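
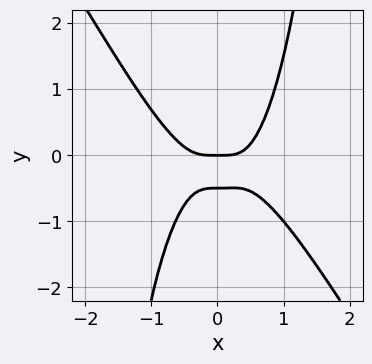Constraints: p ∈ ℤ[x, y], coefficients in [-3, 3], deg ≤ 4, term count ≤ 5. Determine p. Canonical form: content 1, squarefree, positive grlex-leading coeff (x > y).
3*x^4 + 2*x^3*y - 2*y^2 - y

deg p = 4.
Checking where it meets the axes: one y-axis crossing is at y = 0; it meets the x-axis at x = 0 (among the integer gridlines).
Putting this together gives p.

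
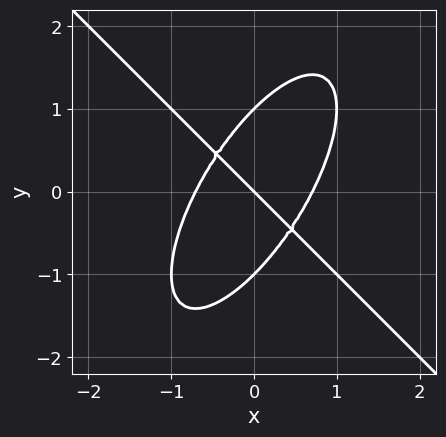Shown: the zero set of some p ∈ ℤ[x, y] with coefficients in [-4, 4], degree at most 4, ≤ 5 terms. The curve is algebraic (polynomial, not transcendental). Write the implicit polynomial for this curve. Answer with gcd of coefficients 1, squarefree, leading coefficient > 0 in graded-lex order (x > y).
1. Degree: a generic line meets the curve in up to 3 points, so deg p = 3.
2. Against the integer gridlines: the y-axis gridline crossings are at y ∈ {-1, 0, 1}; one x-axis crossing is at x = 0.
3. These observations pin down the coefficients.

2*x^3 - x*y^2 + y^3 - x - y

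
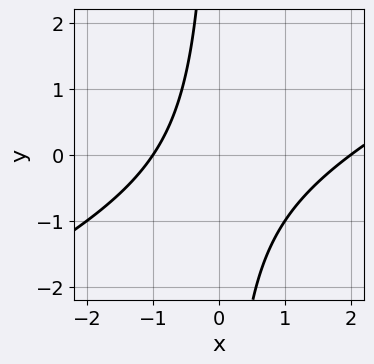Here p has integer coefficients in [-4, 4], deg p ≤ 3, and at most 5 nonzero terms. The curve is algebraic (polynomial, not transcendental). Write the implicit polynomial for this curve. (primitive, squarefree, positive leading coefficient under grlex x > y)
x^2 - 2*x*y - x - 2

(a) Degree: a generic line meets the curve in up to 2 points, so deg p = 2.
(b) Checking where it meets the axes: no y-intercept at any integer in the box; the x-axis gridline crossings are at x ∈ {-1, 2}.
(c) Solving for integer coefficients yields p as stated.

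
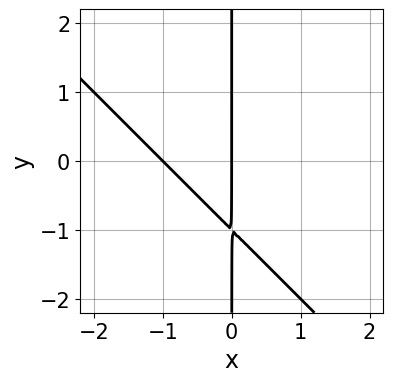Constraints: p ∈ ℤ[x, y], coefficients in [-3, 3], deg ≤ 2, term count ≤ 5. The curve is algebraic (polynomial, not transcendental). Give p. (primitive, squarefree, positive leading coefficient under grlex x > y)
x^2 + x*y + x

1. Degree: a generic line meets the curve in up to 2 points, so deg p = 2.
2. Against the integer gridlines: the visible y-axis segment lies entirely on the curve; the x-axis gridline crossings are at x ∈ {-1, 0}.
3. These observations pin down the coefficients.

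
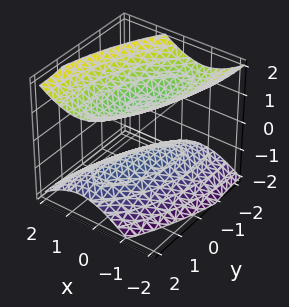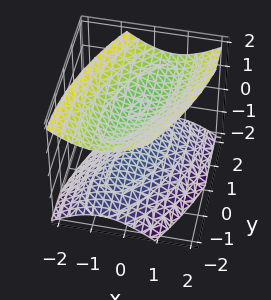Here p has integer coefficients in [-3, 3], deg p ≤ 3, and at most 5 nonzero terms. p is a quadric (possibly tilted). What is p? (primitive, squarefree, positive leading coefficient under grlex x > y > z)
3*x^2 - 2*x*y + y^2 - 3*z^2 + 3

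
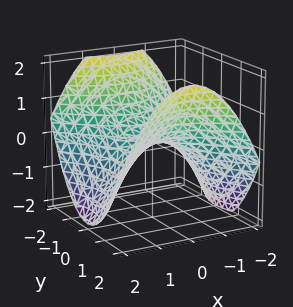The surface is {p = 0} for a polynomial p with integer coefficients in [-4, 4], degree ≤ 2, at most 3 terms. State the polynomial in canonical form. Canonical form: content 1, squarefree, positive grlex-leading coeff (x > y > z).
1. deg p = 2.
2. Symmetries: it's symmetric under x → −x, forcing even powers of x; it's symmetric under y → −y, forcing even powers of y.
3. Observable constraints: it meets the z-axis at z = 0 (among the integer gridlines); it meets the x-axis at x = 0 (among the integer gridlines); one y-axis crossing is at y = 0.
4. Solving for integer coefficients yields p as stated.

x^2 - y^2 + 2*z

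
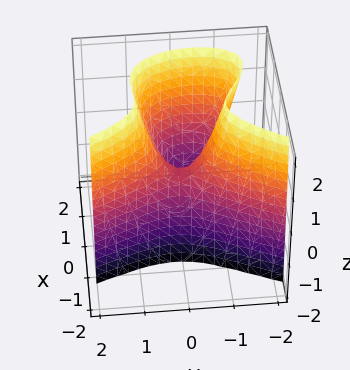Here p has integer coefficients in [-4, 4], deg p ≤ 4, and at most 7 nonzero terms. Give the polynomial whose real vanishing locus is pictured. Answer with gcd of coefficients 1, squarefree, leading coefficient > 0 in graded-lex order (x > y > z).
2*x^3 - 3*x^2 + x*y + 2*y^2 - z

Degree: no degree-2 surface has this shape, so deg p = 3.
Against the integer gridlines: one x-axis crossing is at x = 0; it crosses the z-axis at the gridline z = 0; it meets the y-axis at y = 0 (among the integer gridlines).
The integer polynomial consistent with all of this is the stated p.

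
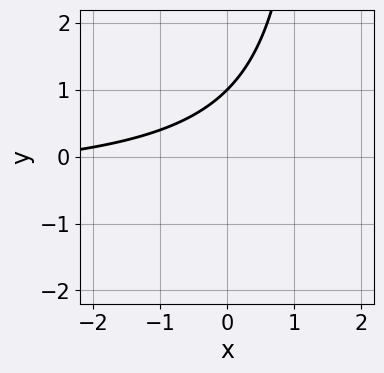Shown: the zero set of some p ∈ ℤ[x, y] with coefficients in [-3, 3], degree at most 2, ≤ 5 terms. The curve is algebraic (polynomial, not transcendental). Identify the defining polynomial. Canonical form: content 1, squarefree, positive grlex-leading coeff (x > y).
2*x*y + x - 3*y + 3

1. The degree is 2 — a generic line meets the curve in up to 2 points.
2. From the axis intercepts and sections: the curve avoids every integer x-axis point in the box; one y-axis crossing is at y = 1.
3. Assembling these constraints gives the stated polynomial.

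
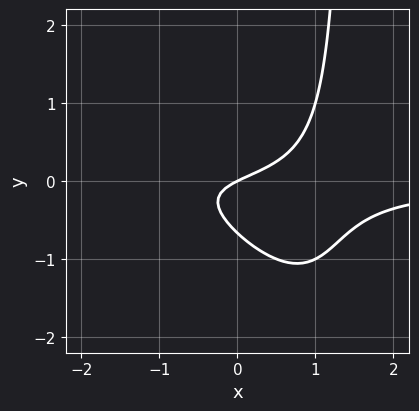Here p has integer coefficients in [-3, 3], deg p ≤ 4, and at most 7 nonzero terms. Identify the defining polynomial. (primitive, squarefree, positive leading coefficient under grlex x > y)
2*x^2*y + 2*x*y^2 - 3*y^2 + x - 2*y

Degree: a generic line meets the curve in up to 3 points, so deg p = 3.
Against the integer gridlines: it meets the y-axis at y = 0 (among the integer gridlines); it meets the x-axis at x = 0 (among the integer gridlines).
The integer polynomial consistent with all of this is the stated p.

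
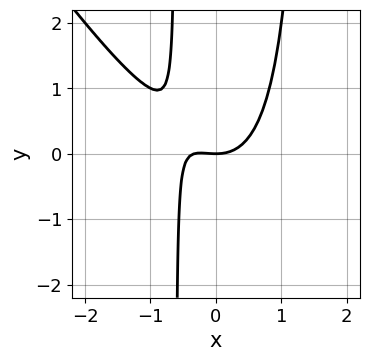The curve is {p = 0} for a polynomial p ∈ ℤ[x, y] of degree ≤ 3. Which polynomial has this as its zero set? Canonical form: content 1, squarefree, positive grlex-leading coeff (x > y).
First, deg p = 3.
Next, from the visible intercepts: it meets the x-axis at x = 0 (among the integer gridlines); one y-axis crossing is at y = 0.
Finally, matching integer coefficients to the picture gives p.

3*x^3 + 2*x^2*y + x^2 - 2*x*y - 2*y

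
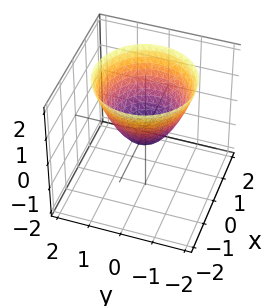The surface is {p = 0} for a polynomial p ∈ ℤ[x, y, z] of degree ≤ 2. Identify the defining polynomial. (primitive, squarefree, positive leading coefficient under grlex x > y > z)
3*x^2 + 3*y^2 - 3*z - 1

1. Degree: no degree-1 surface has this shape, so deg p = 2.
2. Symmetry: the surface is invariant under rotation about z: p = q(x² + y², z).
3. From the axis intercepts and sections: a circular section at z = 0 has radius between 0 and 1.
4. Fitting integer coefficients to these (and the overall shape) gives p.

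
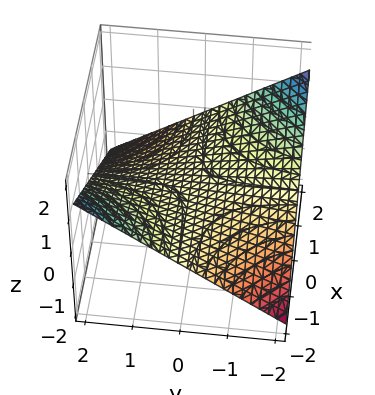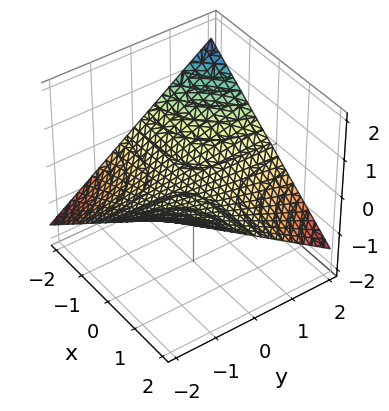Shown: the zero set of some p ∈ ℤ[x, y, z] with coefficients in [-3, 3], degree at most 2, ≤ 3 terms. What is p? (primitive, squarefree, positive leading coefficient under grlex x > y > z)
x*y + 3*z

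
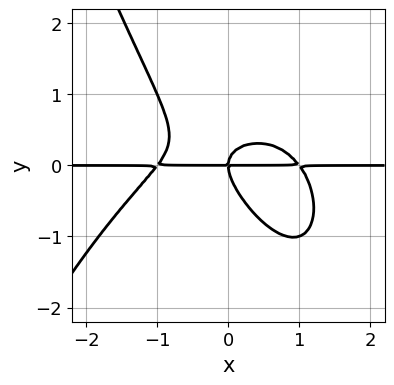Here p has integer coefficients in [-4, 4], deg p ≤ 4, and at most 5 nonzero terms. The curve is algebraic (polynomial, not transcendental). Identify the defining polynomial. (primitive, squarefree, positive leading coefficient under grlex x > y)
First, degree: a generic line meets the curve in up to 4 points, so deg p = 4.
Then, from the visible intercepts: the visible x-axis segment lies entirely on the curve; it crosses the y-axis at the gridline y = 0.
Finally, together with the visible shape, these determine p as stated.

2*x^3*y + 3*x*y^2 + 3*y^3 - 2*x*y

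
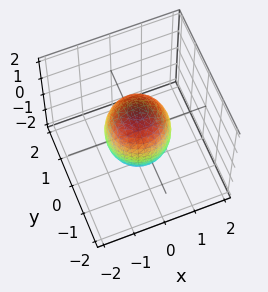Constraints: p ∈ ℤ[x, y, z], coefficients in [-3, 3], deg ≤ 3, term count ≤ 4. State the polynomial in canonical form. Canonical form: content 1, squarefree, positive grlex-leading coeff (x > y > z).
2*x^2 + 2*y^2 + z^2 - 2

Degree: bounded and convex; a quadric, so deg p = 2.
Symmetries: it's symmetric under z → −z, forcing even powers of z; every cross-section ⟂ z is a circle, so x, y appear only via x² + y².
Checking where it meets the axes: a circular section at z = 0 has radius exactly 1; among the integer gridlines, it crosses the y-axis at y ∈ {-1, 1}; among the integer gridlines, it crosses the x-axis at x ∈ {-1, 1}.
These observations pin down the coefficients.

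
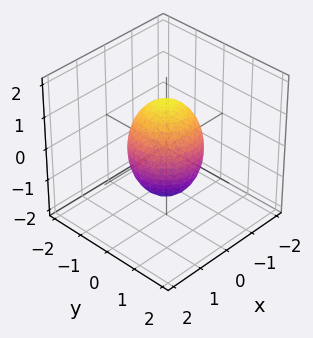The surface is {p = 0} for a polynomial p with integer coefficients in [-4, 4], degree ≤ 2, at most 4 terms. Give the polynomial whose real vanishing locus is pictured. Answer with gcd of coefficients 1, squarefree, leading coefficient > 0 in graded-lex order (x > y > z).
2*x^2 + 2*y^2 + z^2 - 2

The degree is 2 — a generic line meets the surface in up to 2 points.
By symmetry, the surface is invariant under rotation about z: p = q(x² + y², z).
Against the integer gridlines: the y-axis gridline crossings are at y ∈ {-1, 1}; a circular section at z = 1 has radius between 0 and 1.
Assembling these constraints gives the stated polynomial.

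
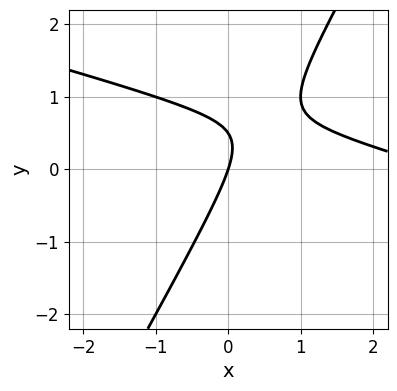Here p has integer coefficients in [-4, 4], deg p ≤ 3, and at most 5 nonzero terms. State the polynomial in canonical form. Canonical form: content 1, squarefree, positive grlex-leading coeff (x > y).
x^2 + 3*x*y - 2*y^2 - 3*x + y

1. deg p = 2.
2. From the axis intercepts and sections: it meets the y-axis at y = 0 (among the integer gridlines); one x-axis crossing is at x = 0.
3. Assembling these constraints gives the stated polynomial.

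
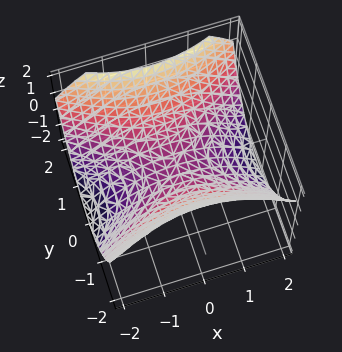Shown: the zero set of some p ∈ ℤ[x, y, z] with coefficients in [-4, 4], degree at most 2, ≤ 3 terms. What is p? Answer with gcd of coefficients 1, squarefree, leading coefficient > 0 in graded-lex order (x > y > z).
(a) deg p = 2. A hyperbolic paraboloid; a quadric.
(b) Symmetries: the x ↦ −x reflection is a symmetry, so x appears only in even powers; the y ↦ −y reflection is a symmetry, so y appears only in even powers.
(c) From the axis intercepts and sections: one x-axis crossing is at x = 0; it crosses the z-axis at the gridline z = 0; one y-axis crossing is at y = 0.
(d) These observations pin down the coefficients.

x^2 - 2*y^2 + 3*z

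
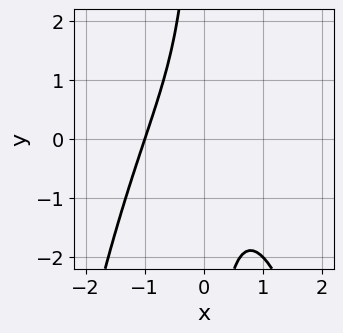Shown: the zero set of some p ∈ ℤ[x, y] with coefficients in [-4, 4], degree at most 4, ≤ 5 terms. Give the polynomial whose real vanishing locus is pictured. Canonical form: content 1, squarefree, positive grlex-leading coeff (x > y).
Degree: the shape is more complex than any degree-2 curve, so deg p = 3.
Checking where it meets the axes: no y-intercept at any integer in the box; one x-axis crossing is at x = -1.
Together with the visible shape, these determine p as stated.

x^3 + x*y + 1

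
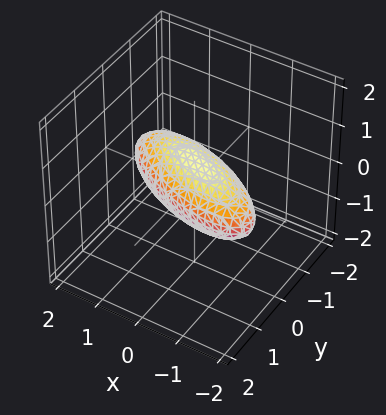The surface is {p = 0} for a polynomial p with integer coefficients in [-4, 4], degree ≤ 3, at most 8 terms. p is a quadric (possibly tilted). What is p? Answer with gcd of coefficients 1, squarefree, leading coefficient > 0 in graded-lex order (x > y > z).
(a) Degree: no degree-1 surface has this shape, so deg p = 2.
(b) The integer polynomial consistent with all of this is the stated p.

x^2 + 2*x*y + 3*y^2 - y*z + 3*z^2 - 2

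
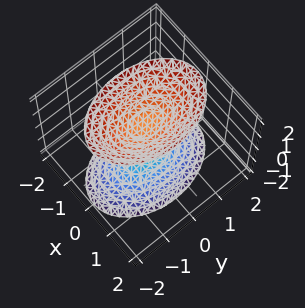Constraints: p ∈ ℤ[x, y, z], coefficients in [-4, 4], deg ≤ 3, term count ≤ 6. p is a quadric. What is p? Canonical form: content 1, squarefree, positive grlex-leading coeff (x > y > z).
2*x^2 + y^2 - z^2 + 1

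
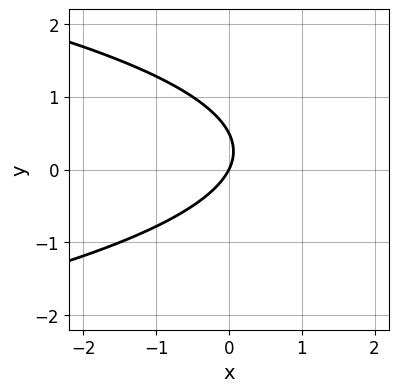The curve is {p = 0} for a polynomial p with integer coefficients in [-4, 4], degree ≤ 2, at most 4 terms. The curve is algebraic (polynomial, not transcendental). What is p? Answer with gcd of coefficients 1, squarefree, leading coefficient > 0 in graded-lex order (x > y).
The degree is 2 — a generic line meets the curve in up to 2 points.
From the axis intercepts and sections: it crosses the x-axis at the gridline x = 0; it meets the y-axis at y = 0 (among the integer gridlines).
Assembling these constraints gives the stated polynomial.

2*y^2 + 2*x - y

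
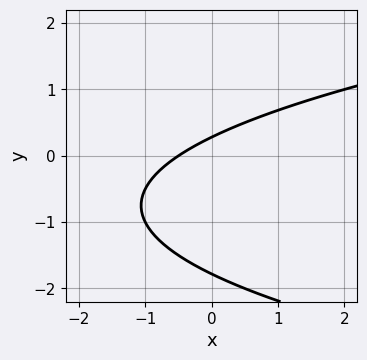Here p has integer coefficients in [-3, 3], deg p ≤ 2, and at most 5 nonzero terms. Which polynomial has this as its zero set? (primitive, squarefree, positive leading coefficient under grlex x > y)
1. deg p = 2. The shape is more complex than any degree-1 curve.
2. The integer polynomial consistent with all of this is the stated p.

2*y^2 - 2*x + 3*y - 1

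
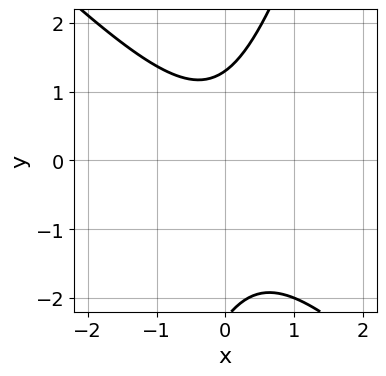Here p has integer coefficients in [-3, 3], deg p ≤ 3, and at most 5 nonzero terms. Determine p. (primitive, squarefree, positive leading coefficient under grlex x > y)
(a) The degree is 2 — no degree-1 curve has this shape.
(b) Checking where it meets the axes: the curve avoids every integer x-axis point in the box.
(c) These observations pin down the coefficients.

3*x^2 + 2*x*y - y^2 - y + 3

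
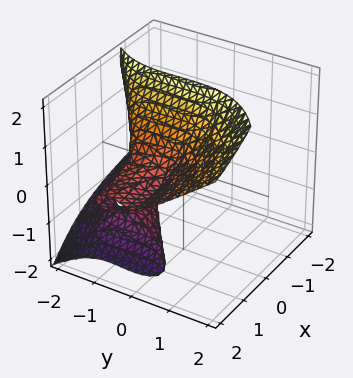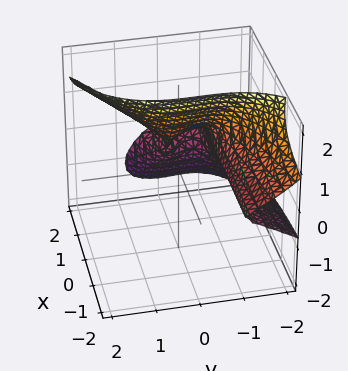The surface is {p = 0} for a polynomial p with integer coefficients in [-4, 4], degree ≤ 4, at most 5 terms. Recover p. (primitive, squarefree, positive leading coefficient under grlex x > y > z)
3*x*z^2 - y^3 + 2*z^3 - y^2 - 3*z^2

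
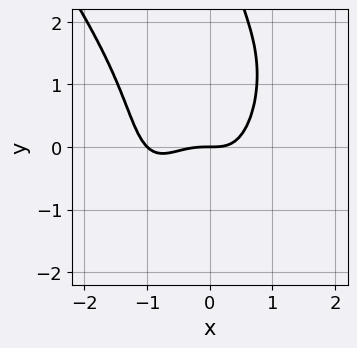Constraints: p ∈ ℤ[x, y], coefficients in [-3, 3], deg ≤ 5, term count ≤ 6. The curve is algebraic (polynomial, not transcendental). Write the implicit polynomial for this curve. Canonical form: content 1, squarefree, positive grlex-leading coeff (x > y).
First, deg p = 4.
Next, observable constraints: among the integer gridlines, it crosses the x-axis at x ∈ {-1, 0}; it crosses the y-axis at the gridline y = 0.
Finally, fitting integer coefficients to these (and the overall shape) gives p.

3*x^4 + x*y^3 + 3*x^3 - 3*y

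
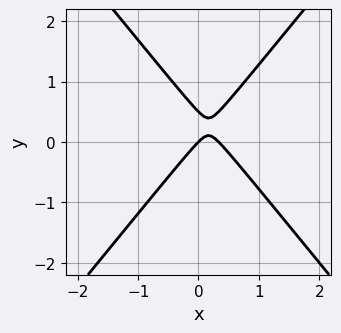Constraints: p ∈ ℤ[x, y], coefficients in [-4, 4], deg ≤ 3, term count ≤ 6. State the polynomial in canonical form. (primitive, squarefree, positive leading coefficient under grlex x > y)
3*x^2 - 2*y^2 - x + y

Degree: a generic line meets the curve in up to 2 points, so deg p = 2.
Against the integer gridlines: it meets the y-axis at y = 0 (among the integer gridlines); it crosses the x-axis at the gridline x = 0.
Solving for integer coefficients yields p as stated.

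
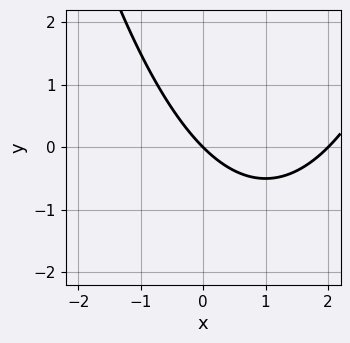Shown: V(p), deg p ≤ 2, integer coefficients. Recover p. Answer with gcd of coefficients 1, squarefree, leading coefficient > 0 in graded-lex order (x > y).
(a) deg p = 2. No degree-1 curve has this shape.
(b) Reading off the gridlines: among the integer gridlines, it crosses the x-axis at x ∈ {0, 2}; it meets the y-axis at y = 0 (among the integer gridlines).
(c) Matching integer coefficients to the picture gives p.

x^2 - 2*x - 2*y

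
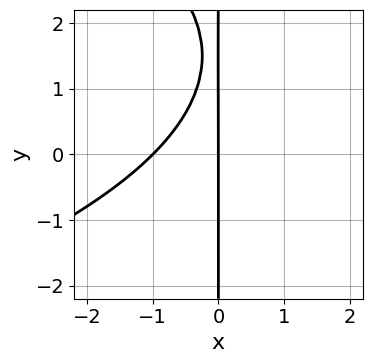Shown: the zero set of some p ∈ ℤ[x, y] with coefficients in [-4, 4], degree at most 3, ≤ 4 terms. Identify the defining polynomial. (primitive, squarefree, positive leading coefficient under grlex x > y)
(a) The degree is 3 — a generic line meets the curve in up to 3 points.
(b) From the visible intercepts: among the integer gridlines, it crosses the x-axis at x ∈ {-1, 0}; the visible y-axis segment lies entirely on the curve.
(c) Together with the visible shape, these determine p as stated.

x*y^2 + 3*x^2 - 3*x*y + 3*x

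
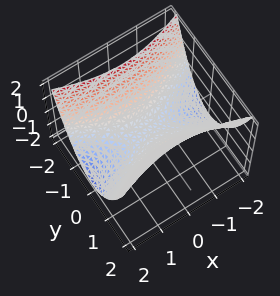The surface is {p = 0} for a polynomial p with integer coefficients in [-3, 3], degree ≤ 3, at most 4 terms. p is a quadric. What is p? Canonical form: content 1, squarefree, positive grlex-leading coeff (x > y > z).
x^2 - 3*y^2 + 3*z

First, degree: a hyperbolic paraboloid; a quadric, so deg p = 2.
Then, symmetries: mirror symmetry x ↦ −x ⇒ only even powers of x; the y ↦ −y reflection is a symmetry, so y appears only in even powers.
Then, observable constraints: one x-axis crossing is at x = 0; it crosses the z-axis at the gridline z = 0.
Finally, solving for integer coefficients yields p as stated.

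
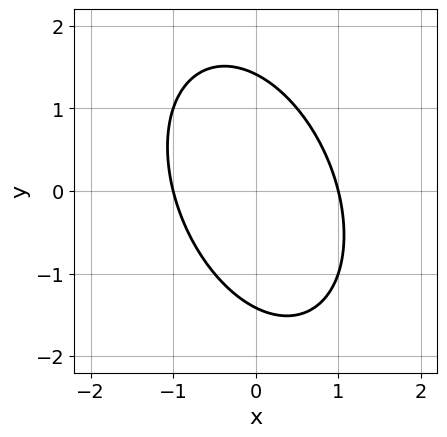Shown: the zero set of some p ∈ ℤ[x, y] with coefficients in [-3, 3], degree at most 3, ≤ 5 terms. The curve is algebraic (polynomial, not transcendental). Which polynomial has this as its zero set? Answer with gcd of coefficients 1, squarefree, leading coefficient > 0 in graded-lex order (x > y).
2*x^2 + x*y + y^2 - 2

First, the degree is 2 — a generic line meets the curve in up to 2 points.
Then, from the visible intercepts: among the integer gridlines, it crosses the x-axis at x ∈ {-1, 1}.
Finally, solving for integer coefficients yields p as stated.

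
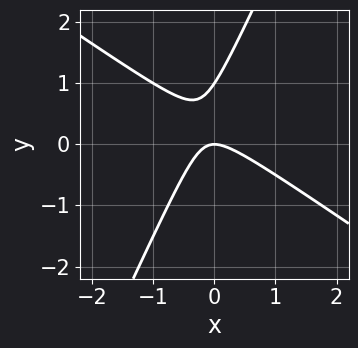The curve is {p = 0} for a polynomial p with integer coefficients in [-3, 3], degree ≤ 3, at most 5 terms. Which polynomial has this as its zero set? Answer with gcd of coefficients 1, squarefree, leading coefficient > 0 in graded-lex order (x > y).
Degree: the shape is more complex than any degree-1 curve, so deg p = 2.
Checking where it meets the axes: the y-axis gridline crossings are at y ∈ {0, 1}; one x-axis crossing is at x = 0.
Assembling these constraints gives the stated polynomial.

3*x^2 + 3*x*y - 2*y^2 + 2*y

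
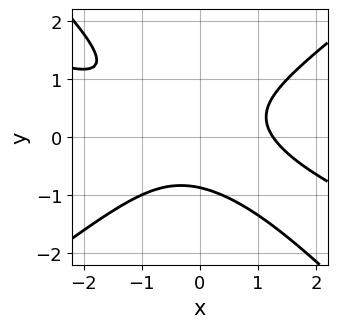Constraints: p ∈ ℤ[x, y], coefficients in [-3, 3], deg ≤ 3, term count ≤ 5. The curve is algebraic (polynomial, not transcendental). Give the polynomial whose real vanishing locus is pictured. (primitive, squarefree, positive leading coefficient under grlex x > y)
(a) deg p = 3. The shape is more complex than any degree-2 curve.
(b) Solving for integer coefficients yields p as stated.

x^3 + 2*x^2*y - 2*x*y^2 - 3*y^3 - 2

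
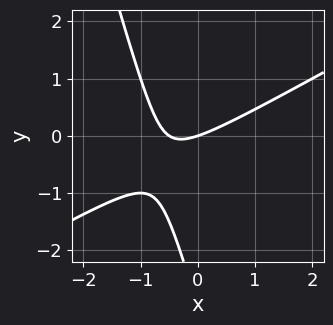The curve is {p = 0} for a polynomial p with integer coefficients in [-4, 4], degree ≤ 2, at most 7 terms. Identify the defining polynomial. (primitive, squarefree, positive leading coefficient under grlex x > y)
2*x^2 - 3*x*y - y^2 + x - 3*y

First, the degree is 2 — no degree-1 curve has this shape.
Next, from the axis intercepts and sections: it meets the x-axis at x = 0 (among the integer gridlines); it crosses the y-axis at the gridline y = 0.
Finally, together with the visible shape, these determine p as stated.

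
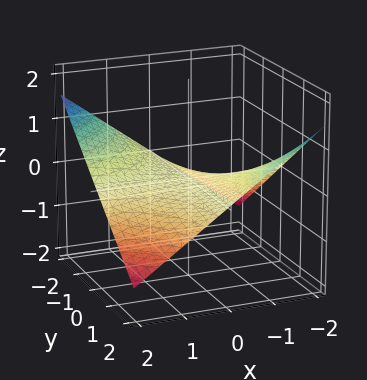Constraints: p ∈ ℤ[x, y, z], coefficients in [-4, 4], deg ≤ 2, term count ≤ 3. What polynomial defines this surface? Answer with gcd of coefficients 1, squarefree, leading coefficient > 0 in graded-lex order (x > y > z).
x*y + 3*z

Degree: a saddle surface; a quadric, so deg p = 2.
Observable constraints: every point of the y-axis in the box is on the surface; the visible x-axis segment lies entirely on the surface.
Solving for integer coefficients yields p as stated.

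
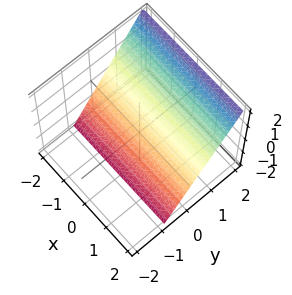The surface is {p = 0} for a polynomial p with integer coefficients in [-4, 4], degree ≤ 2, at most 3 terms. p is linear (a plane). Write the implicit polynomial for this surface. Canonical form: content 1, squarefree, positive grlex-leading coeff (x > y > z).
3*y - 2*z - 2

(a) deg p = 1. The surface is flat (a plane).
(b) Against the integer gridlines: one z-axis crossing is at z = -1; it misses every integer gridline on the x-axis.
(c) Assembling these constraints gives the stated polynomial.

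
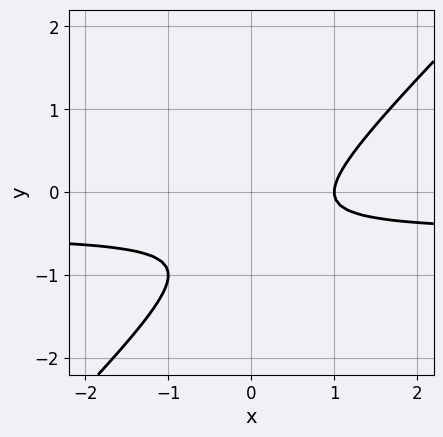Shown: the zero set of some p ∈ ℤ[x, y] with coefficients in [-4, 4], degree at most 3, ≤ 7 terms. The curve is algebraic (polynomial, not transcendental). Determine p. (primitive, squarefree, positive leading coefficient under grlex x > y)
Degree: no degree-1 curve has this shape, so deg p = 2.
Checking where it meets the axes: the curve avoids every integer y-axis point in the box; one x-axis crossing is at x = 1.
These observations pin down the coefficients.

2*x*y - 2*y^2 + x - 2*y - 1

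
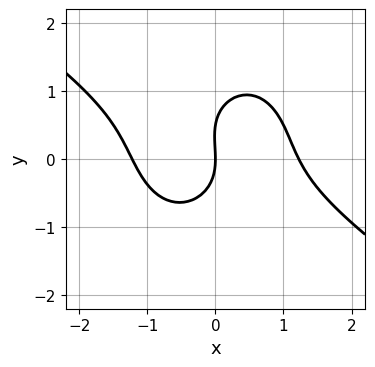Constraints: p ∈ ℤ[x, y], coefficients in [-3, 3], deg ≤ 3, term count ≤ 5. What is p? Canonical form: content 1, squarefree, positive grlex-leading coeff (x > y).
First, the degree is 3 — the shape is more complex than any degree-2 curve.
Next, from the axis intercepts and sections: it crosses the y-axis at the gridline y = 0; it crosses the x-axis at the gridline x = 0.
Finally, solving for integer coefficients yields p as stated.

2*x^3 + 2*x^2*y + 2*y^3 - y^2 - 3*x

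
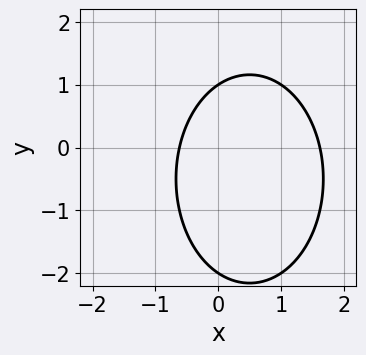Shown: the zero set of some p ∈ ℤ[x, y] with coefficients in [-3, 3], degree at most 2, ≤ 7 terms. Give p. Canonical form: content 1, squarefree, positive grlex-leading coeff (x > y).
2*x^2 + y^2 - 2*x + y - 2

First, the degree is 2 — the shape is more complex than any degree-1 curve.
Next, checking where it meets the axes: the y-axis gridline crossings are at y ∈ {-2, 1}.
Finally, solving for integer coefficients yields p as stated.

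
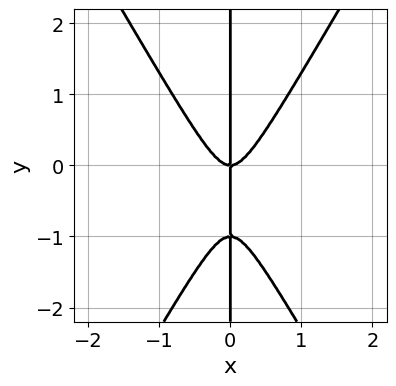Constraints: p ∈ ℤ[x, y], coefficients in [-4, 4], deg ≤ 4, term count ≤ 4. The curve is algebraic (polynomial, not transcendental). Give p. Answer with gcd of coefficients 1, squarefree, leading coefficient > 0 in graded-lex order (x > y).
3*x^3 - x*y^2 - x*y

1. The degree is 3 — the shape is more complex than any degree-2 curve.
2. From the visible intercepts: the visible y-axis segment lies entirely on the curve; it meets the x-axis at x = 0 (among the integer gridlines).
3. Putting this together gives p.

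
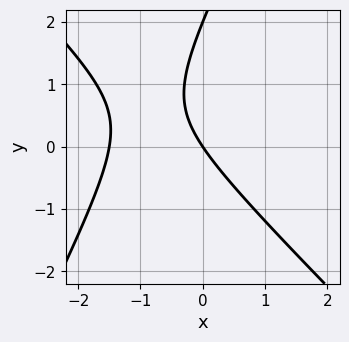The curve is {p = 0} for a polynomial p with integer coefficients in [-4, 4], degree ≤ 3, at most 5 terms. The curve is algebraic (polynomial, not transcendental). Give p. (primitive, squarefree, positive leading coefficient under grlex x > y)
2*x^2 + x*y - y^2 + 3*x + 2*y

Degree: a generic line meets the curve in up to 2 points, so deg p = 2.
Observable constraints: the y-axis gridline crossings are at y ∈ {0, 2}; one x-axis crossing is at x = 0.
The integer polynomial consistent with all of this is the stated p.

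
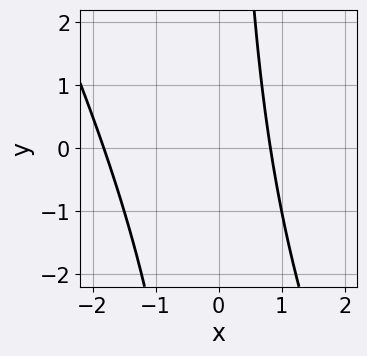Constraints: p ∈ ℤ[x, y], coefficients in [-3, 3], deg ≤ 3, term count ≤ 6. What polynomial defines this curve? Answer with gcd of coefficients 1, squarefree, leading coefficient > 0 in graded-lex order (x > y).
2*x^2 + x*y + 2*x - 3

The degree is 2 — a generic line meets the curve in up to 2 points.
From the axis intercepts and sections: it misses every integer gridline on the y-axis.
These observations pin down the coefficients.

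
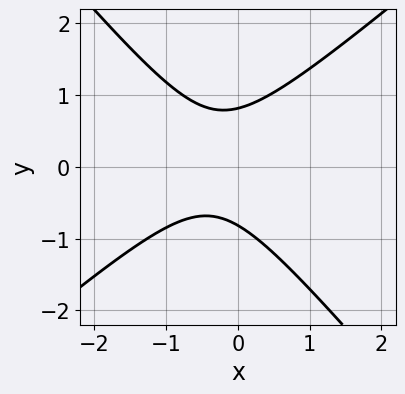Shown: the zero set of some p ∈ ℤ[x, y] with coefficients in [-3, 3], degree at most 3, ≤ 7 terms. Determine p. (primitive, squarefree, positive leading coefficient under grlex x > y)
(a) Degree: a generic line meets the curve in up to 2 points, so deg p = 2.
(b) Checking where it meets the axes: the curve avoids every integer x-axis point in the box.
(c) Solving for integer coefficients yields p as stated.

3*x^2 - x*y - 3*y^2 + 2*x + 2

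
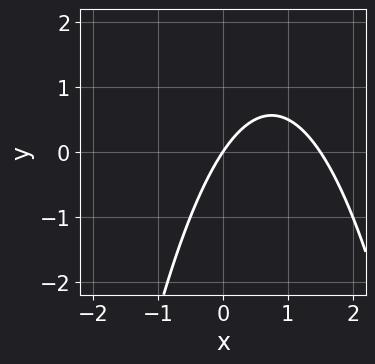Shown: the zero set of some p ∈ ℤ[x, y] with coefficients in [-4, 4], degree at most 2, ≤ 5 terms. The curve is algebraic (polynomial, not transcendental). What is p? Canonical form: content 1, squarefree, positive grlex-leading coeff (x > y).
2*x^2 - 3*x + 2*y

First, the degree is 2 — no degree-1 curve has this shape.
Next, observable constraints: one x-axis crossing is at x = 0; it crosses the y-axis at the gridline y = 0.
Finally, the integer polynomial consistent with all of this is the stated p.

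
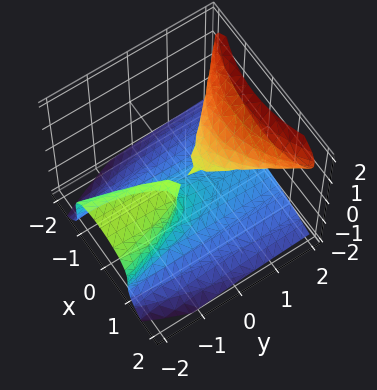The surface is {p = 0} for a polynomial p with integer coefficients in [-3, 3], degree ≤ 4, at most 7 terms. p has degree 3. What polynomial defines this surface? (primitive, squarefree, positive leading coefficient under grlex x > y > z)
2*y*z^2 - 2*z^3 - 2*x^2 + 3*y*z - 2*z^2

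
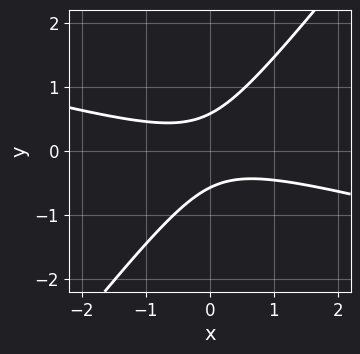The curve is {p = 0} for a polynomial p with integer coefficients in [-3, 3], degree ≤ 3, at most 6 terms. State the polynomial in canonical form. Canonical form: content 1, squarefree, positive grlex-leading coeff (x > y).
x^2 + 3*x*y - 3*y^2 + 1

(a) The degree is 2 — the shape is more complex than any degree-1 curve.
(b) Checking where it meets the axes: it misses every integer gridline on the x-axis.
(c) These observations pin down the coefficients.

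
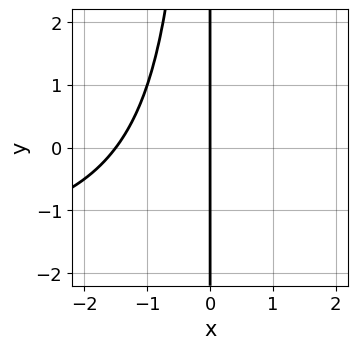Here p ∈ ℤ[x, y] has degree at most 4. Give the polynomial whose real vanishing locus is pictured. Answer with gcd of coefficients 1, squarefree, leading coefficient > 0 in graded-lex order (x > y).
x^2*y + 2*x^2 + 3*x

(a) Degree: no degree-2 curve has this shape, so deg p = 3.
(b) Observable constraints: every point of the y-axis in the box is on the curve; it crosses the x-axis at the gridline x = 0.
(c) Solving for integer coefficients yields p as stated.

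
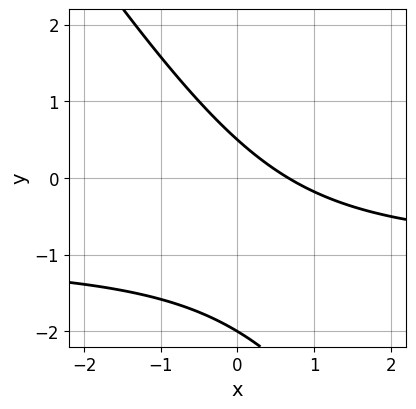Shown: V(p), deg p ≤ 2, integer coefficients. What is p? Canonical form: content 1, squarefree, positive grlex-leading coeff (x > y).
1. deg p = 2. The shape is more complex than any degree-1 curve.
2. From the axis intercepts and sections: it crosses the y-axis at the gridline y = -2.
3. The integer polynomial consistent with all of this is the stated p.

3*x*y + 2*y^2 + 3*x + 3*y - 2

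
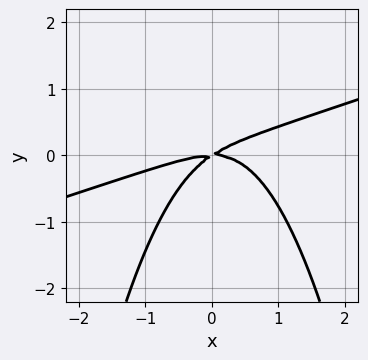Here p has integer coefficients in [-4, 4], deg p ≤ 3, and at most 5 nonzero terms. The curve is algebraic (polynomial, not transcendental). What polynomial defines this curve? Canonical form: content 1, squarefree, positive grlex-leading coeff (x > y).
First, the degree is 3 — the shape is more complex than any degree-2 curve.
Then, checking where it meets the axes: one y-axis crossing is at y = 0; it crosses the x-axis at the gridline x = 0.
Finally, fitting integer coefficients to these (and the overall shape) gives p.

x^3 - 3*x^2*y + 2*x*y - 3*y^2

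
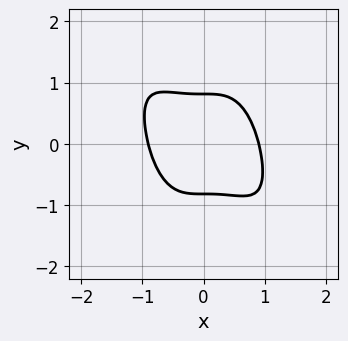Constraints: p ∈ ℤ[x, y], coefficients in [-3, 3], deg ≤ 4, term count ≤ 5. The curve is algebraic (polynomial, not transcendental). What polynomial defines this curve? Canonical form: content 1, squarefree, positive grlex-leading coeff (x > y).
deg p = 4.
Solving for integer coefficients yields p as stated.

3*x^4 + 3*x^3*y + 3*y^2 - 2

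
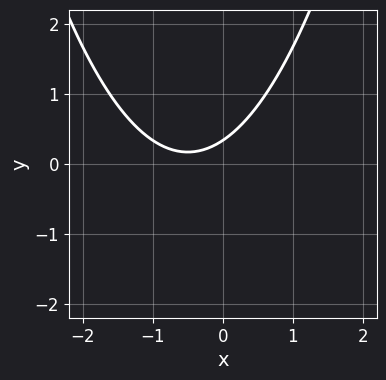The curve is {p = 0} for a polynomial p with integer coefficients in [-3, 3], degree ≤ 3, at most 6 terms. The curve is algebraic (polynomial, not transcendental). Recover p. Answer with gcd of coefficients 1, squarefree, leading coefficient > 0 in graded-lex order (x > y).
2*x^2 + 2*x - 3*y + 1

1. deg p = 2.
2. Reading off the gridlines: it misses every integer gridline on the x-axis.
3. These observations pin down the coefficients.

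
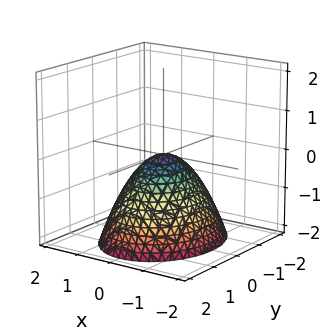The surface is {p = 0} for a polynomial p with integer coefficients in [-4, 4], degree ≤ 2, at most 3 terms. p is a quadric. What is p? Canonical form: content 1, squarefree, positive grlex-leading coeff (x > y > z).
3*x^2 + 2*y^2 + 3*z

Degree: a single bowl opening along one axis; a quadric, so deg p = 2.
Symmetries: the x ↦ −x reflection is a symmetry, so x appears only in even powers; the y ↦ −y reflection is a symmetry, so y appears only in even powers.
Observable constraints: one x-axis crossing is at x = 0; one z-axis crossing is at z = 0.
Fitting integer coefficients to these (and the overall shape) gives p.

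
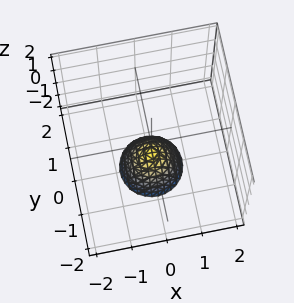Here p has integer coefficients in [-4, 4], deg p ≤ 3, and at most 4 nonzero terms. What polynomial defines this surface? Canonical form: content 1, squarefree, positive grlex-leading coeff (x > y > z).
3*x^2 + 3*y^2 + 2*z + 2

First, degree: the shape is more complex than any degree-1 surface, so deg p = 2.
Then, symmetries: the surface is invariant under rotation about z: p = q(x² + y², z).
Next, observable constraints: it meets the z-axis at z = -1 (among the integer gridlines); the surface avoids every integer y-axis point in the box; a circular section at z = -2 has radius between 0 and 1; the surface avoids every integer x-axis point in the box.
Finally, the integer polynomial consistent with all of this is the stated p.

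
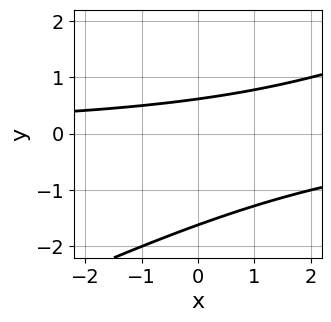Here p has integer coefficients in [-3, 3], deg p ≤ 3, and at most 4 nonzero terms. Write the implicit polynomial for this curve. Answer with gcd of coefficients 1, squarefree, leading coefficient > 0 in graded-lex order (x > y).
x*y - 2*y^2 - 2*y + 2

Degree: the shape is more complex than any degree-1 curve, so deg p = 2.
From the axis intercepts and sections: the curve avoids every integer x-axis point in the box.
Matching integer coefficients to the picture gives p.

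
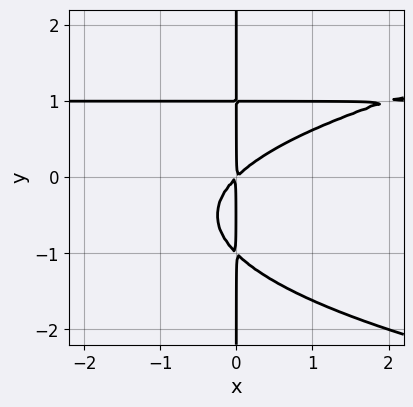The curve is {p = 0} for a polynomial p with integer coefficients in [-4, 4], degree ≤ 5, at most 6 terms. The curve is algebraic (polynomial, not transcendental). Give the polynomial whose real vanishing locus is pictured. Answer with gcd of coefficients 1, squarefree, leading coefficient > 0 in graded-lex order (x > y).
First, degree: the shape is more complex than any degree-3 curve, so deg p = 4.
Then, against the integer gridlines: the visible y-axis segment lies entirely on the curve.
Finally, these observations pin down the coefficients.

x*y^3 - x^2*y + x^2 - x*y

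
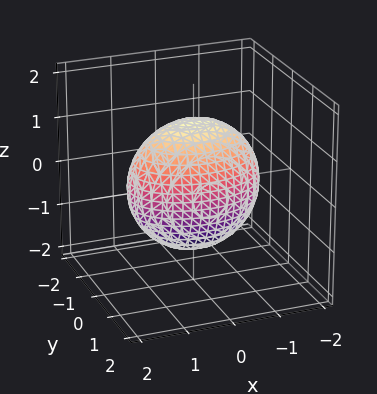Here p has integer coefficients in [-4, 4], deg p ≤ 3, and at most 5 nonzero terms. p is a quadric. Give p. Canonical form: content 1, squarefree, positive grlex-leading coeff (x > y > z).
x^2 + 2*y^2 + z^2 - 2

1. deg p = 2. Bounded and convex; a quadric.
2. Symmetries: it's symmetric under y → −y, forcing even powers of y; it's symmetric under x → −x, forcing even powers of x; the z ↦ −z reflection is a symmetry, so z appears only in even powers.
3. From the axis intercepts and sections: the y-axis gridline crossings are at y ∈ {-1, 1}.
4. Fitting integer coefficients to these (and the overall shape) gives p.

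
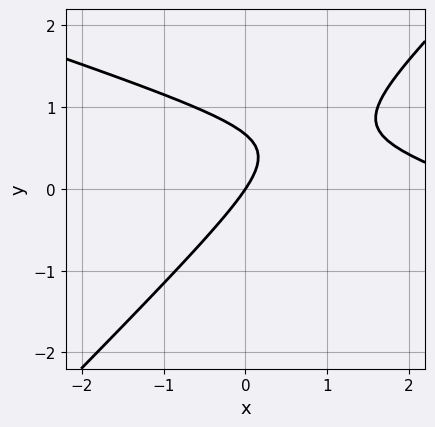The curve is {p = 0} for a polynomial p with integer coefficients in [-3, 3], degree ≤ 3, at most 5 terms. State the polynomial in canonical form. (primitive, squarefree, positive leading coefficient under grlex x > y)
x^2 + 2*x*y - 3*y^2 - 3*x + 2*y

First, the degree is 2 — the shape is more complex than any degree-1 curve.
Next, reading off the gridlines: one y-axis crossing is at y = 0; one x-axis crossing is at x = 0.
Finally, together with the visible shape, these determine p as stated.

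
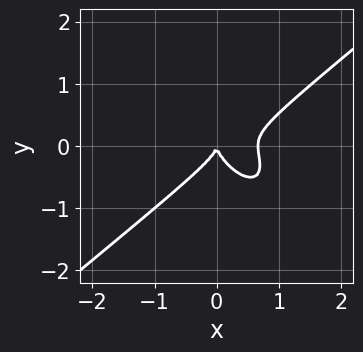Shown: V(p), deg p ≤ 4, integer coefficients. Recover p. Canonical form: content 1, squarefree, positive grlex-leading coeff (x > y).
First, the degree is 3 — no degree-2 curve has this shape.
Next, against the integer gridlines: it crosses the y-axis at the gridline y = 0; one x-axis crossing is at x = 0.
Finally, matching integer coefficients to the picture gives p.

3*x^3 - 2*x*y^2 - 3*y^3 - 2*x^2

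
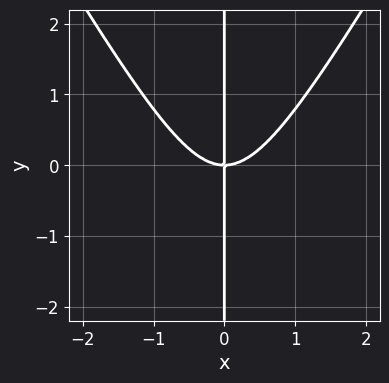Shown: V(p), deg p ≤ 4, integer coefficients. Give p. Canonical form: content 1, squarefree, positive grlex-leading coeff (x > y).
3*x^3 - x*y^2 - 3*x*y

(a) The degree is 3 — no degree-2 curve has this shape.
(b) Observable constraints: one x-axis crossing is at x = 0; the visible y-axis segment lies entirely on the curve.
(c) Fitting integer coefficients to these (and the overall shape) gives p.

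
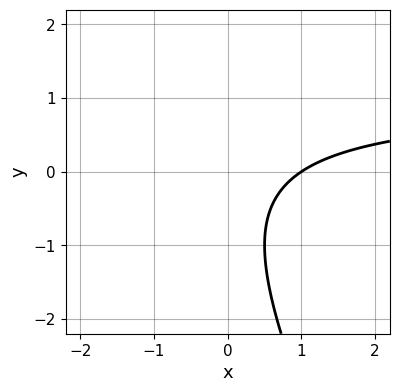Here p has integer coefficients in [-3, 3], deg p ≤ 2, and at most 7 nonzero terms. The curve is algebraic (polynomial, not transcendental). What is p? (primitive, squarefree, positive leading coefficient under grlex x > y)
2*x*y + y^2 - 2*x + y + 2

(a) deg p = 2. No degree-1 curve has this shape.
(b) Reading off the gridlines: the curve avoids every integer y-axis point in the box; it crosses the x-axis at the gridline x = 1.
(c) Together with the visible shape, these determine p as stated.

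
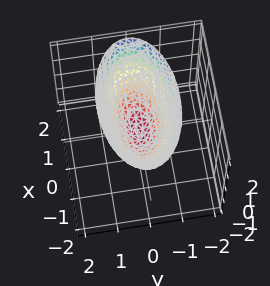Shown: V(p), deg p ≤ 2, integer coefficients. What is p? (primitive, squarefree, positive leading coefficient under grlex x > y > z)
x^2 + 3*y^2 - 2*z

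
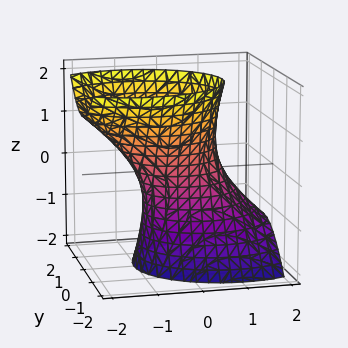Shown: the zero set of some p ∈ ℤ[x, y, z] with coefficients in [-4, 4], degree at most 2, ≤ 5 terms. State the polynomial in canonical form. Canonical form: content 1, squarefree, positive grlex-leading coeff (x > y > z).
1. Degree: no degree-1 surface has this shape, so deg p = 2.
2. From the axis intercepts and sections: among the integer gridlines, it crosses the x-axis at x ∈ {-1, 1}; the surface avoids every integer z-axis point in the box.
3. Solving for integer coefficients yields p as stated.

2*x^2 + 2*x*z + 3*y^2 - z^2 - 2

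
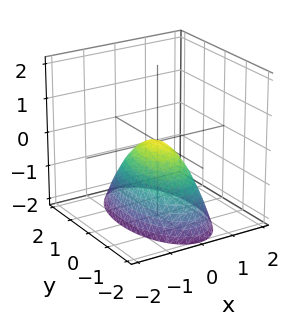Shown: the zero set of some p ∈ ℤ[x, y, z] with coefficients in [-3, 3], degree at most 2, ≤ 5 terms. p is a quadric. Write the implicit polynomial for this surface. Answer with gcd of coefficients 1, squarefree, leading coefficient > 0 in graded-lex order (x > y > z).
3*x^2 + y^2 + 2*z

1. Degree: a single bowl opening along one axis; a quadric, so deg p = 2.
2. Symmetries: it's symmetric under y → −y, forcing even powers of y; it's symmetric under x → −x, forcing even powers of x.
3. Against the integer gridlines: it meets the z-axis at z = 0 (among the integer gridlines); one y-axis crossing is at y = 0; one x-axis crossing is at x = 0.
4. The integer polynomial consistent with all of this is the stated p.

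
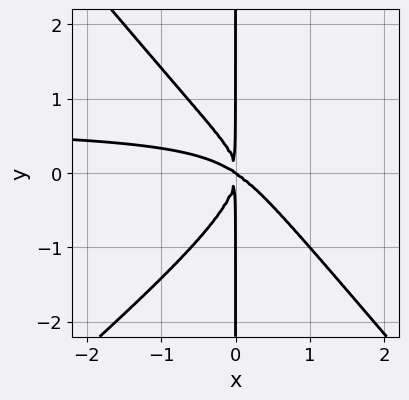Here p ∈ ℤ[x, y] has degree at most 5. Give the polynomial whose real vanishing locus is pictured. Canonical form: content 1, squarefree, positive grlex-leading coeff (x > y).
First, deg p = 4. The shape is more complex than any degree-3 curve.
Next, against the integer gridlines: it crosses the x-axis at the gridline x = 0; every point of the y-axis in the box is on the curve.
Finally, solving for integer coefficients yields p as stated.

3*x^3*y - x^2*y^2 - 3*x*y^3 - 2*x^3 - 3*x^2*y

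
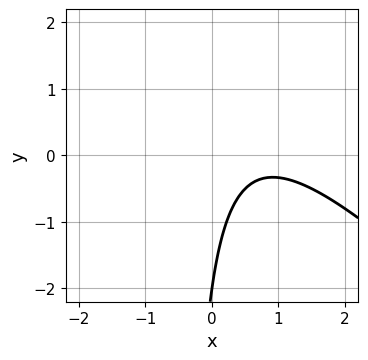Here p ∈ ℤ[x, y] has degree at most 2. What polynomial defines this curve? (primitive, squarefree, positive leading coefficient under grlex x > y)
1. deg p = 2. The shape is more complex than any degree-1 curve.
2. Checking where it meets the axes: one y-axis crossing is at y = -2; it misses every integer gridline on the x-axis.
3. Fitting integer coefficients to these (and the overall shape) gives p.

2*x^2 + 2*x*y - 3*x + y + 2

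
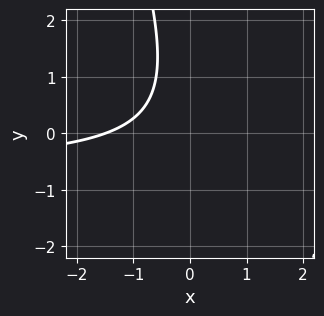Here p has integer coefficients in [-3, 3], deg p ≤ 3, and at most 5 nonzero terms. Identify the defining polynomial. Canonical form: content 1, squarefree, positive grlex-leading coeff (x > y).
3*x*y + y^2 + 2*x - y + 3

First, degree: a generic line meets the curve in up to 2 points, so deg p = 2.
Next, against the integer gridlines: the curve avoids every integer y-axis point in the box.
Finally, these observations pin down the coefficients.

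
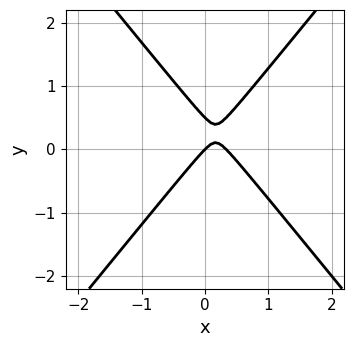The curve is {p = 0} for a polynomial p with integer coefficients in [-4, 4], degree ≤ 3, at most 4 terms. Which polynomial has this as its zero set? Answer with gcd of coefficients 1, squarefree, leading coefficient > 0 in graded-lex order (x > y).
3*x^2 - 2*y^2 - x + y

(a) deg p = 2.
(b) Reading off the gridlines: it meets the y-axis at y = 0 (among the integer gridlines); one x-axis crossing is at x = 0.
(c) These observations pin down the coefficients.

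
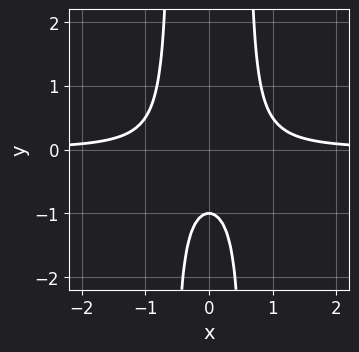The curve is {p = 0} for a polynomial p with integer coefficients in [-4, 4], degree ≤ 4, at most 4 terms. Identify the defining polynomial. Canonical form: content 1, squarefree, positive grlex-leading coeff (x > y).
deg p = 3.
Symmetries: the x ↦ −x reflection is a symmetry, so x appears only in even powers.
Reading off the gridlines: no x-intercept at any integer in the box; one y-axis crossing is at y = -1.
Solving for integer coefficients yields p as stated.

3*x^2*y - y - 1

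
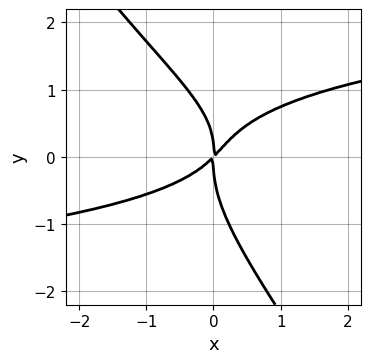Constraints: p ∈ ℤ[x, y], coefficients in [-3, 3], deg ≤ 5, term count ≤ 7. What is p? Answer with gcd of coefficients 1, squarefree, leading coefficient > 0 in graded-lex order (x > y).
3*x*y^3 + 2*y^4 - 2*x*y^2 - 3*x^2 + 3*x*y

deg p = 4. No degree-3 curve has this shape.
Checking where it meets the axes: it crosses the y-axis at the gridline y = 0; one x-axis crossing is at x = 0.
These observations pin down the coefficients.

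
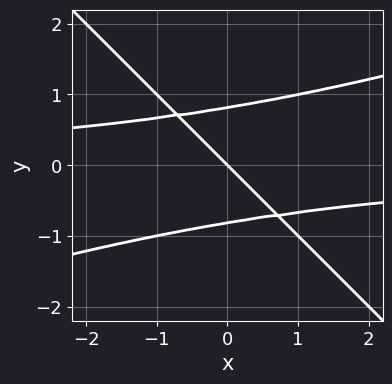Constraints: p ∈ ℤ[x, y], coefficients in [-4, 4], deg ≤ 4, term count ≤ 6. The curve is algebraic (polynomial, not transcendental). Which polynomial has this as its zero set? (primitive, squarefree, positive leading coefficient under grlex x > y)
1. Degree: no degree-2 curve has this shape, so deg p = 3.
2. Against the integer gridlines: it meets the y-axis at y = 0 (among the integer gridlines); it meets the x-axis at x = 0 (among the integer gridlines).
3. Solving for integer coefficients yields p as stated.

x^2*y - 2*x*y^2 - 3*y^3 + 2*x + 2*y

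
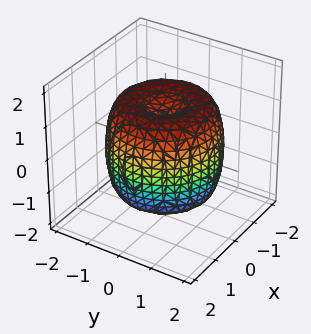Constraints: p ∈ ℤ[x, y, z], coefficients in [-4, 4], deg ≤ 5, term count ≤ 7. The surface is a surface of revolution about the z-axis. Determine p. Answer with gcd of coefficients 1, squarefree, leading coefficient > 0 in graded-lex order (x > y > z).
x^4 + 2*x^2*y^2 + y^4 - 2*x^2 - 2*y^2 + z^2 - 1

The degree is 4 — no degree-3 surface has this shape.
By symmetry, the surface is invariant under rotation about z: p = q(x² + y², z).
Reading off the gridlines: a circular section at z = 1 has radius between 1 and 2; the z-axis gridline crossings are at z ∈ {-1, 1}.
Putting this together gives p.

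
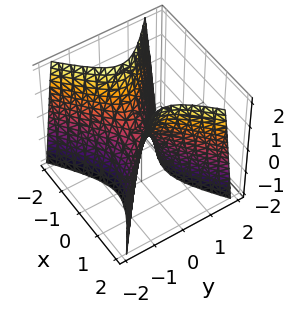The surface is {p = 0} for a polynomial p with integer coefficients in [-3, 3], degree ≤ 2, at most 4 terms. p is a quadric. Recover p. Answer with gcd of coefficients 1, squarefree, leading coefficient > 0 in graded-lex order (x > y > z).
Degree: a saddle surface; a quadric, so deg p = 2.
Symmetries: the x ↦ −x reflection is a symmetry, so x appears only in even powers; the y ↦ −y reflection is a symmetry, so y appears only in even powers.
Against the integer gridlines: it meets the z-axis at z = 0 (among the integer gridlines); it meets the y-axis at y = 0 (among the integer gridlines); one x-axis crossing is at x = 0.
Solving for integer coefficients yields p as stated.

2*x^2 - 3*y^2 - z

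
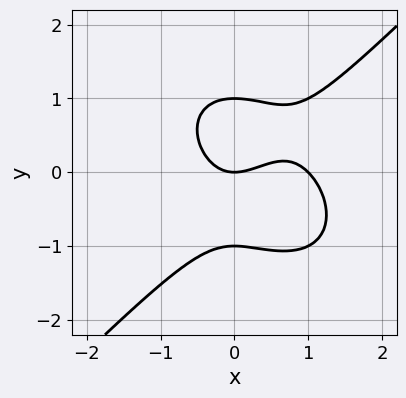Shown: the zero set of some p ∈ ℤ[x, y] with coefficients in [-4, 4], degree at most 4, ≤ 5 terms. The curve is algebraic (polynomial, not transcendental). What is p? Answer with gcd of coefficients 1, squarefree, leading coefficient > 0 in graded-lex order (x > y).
x^3 - y^3 - x^2 + y

1. The degree is 3 — no degree-2 curve has this shape.
2. From the visible intercepts: among the integer gridlines, it crosses the y-axis at y ∈ {-1, 0, 1}; the x-axis gridline crossings are at x ∈ {0, 1}.
3. The integer polynomial consistent with all of this is the stated p.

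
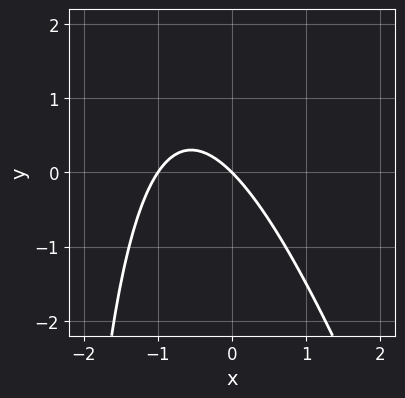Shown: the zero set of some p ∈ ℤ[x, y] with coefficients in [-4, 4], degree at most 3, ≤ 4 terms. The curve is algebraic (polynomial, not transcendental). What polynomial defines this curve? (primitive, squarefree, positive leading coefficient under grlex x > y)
Degree: the shape is more complex than any degree-1 curve, so deg p = 2.
Observable constraints: the x-axis gridline crossings are at x ∈ {-1, 0}; it meets the y-axis at y = 0 (among the integer gridlines).
Fitting integer coefficients to these (and the overall shape) gives p.

3*x^2 + x*y + 3*x + 3*y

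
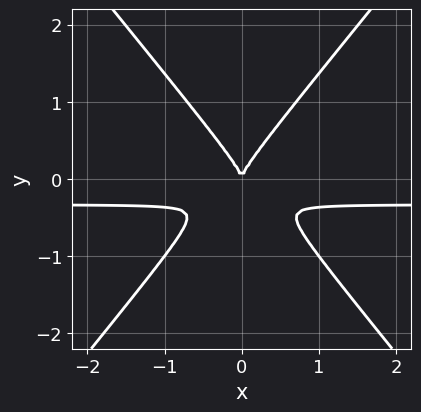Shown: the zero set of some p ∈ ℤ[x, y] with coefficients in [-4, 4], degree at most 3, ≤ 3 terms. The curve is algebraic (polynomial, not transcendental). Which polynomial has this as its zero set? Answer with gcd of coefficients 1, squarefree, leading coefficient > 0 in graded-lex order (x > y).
1. Degree: no degree-2 curve has this shape, so deg p = 3.
2. Symmetries: it's symmetric under x → −x, forcing even powers of x.
3. Reading off the gridlines: one y-axis crossing is at y = 0; it crosses the x-axis at the gridline x = 0.
4. Solving for integer coefficients yields p as stated.

3*x^2*y - 2*y^3 + x^2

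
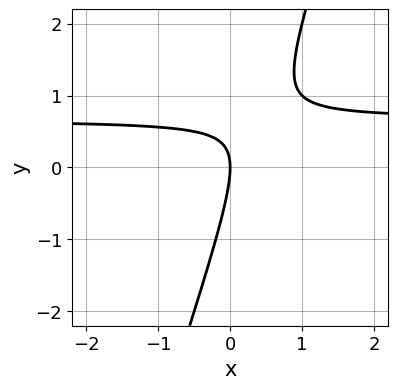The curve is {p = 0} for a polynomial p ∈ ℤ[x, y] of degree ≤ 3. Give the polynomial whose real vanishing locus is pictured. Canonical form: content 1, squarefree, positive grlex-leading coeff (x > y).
1. The degree is 2 — the shape is more complex than any degree-1 curve.
2. From the axis intercepts and sections: it crosses the y-axis at the gridline y = 0; it crosses the x-axis at the gridline x = 0.
3. Fitting integer coefficients to these (and the overall shape) gives p.

3*x*y - y^2 - 2*x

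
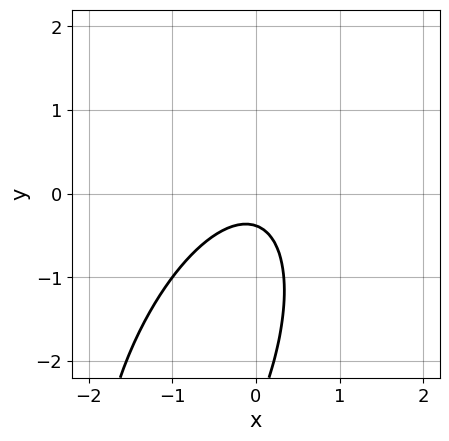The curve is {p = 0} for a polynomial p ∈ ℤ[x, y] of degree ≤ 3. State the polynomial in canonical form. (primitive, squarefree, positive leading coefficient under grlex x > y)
The degree is 2 — no degree-1 curve has this shape.
From the visible intercepts: no x-intercept at any integer in the box.
Matching integer coefficients to the picture gives p.

3*x^2 - 2*x*y + y^2 + 3*y + 1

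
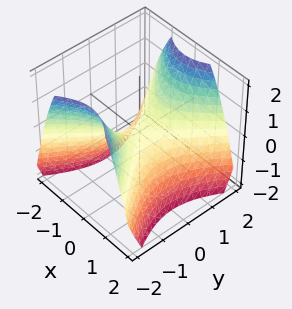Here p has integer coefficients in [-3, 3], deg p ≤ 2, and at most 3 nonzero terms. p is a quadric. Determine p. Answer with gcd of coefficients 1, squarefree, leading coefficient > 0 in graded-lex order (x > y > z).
deg p = 2. A hyperbolic paraboloid; a quadric.
Symmetries: the y ↦ −y reflection is a symmetry, so y appears only in even powers; it's symmetric under x → −x, forcing even powers of x.
Observable constraints: it crosses the y-axis at the gridline y = 0; it crosses the z-axis at the gridline z = 0; it crosses the x-axis at the gridline x = 0.
These observations pin down the coefficients.

3*x^2 - 2*y^2 + 3*z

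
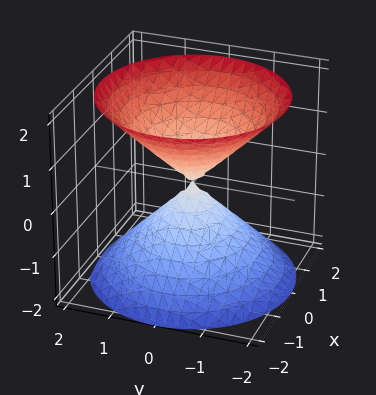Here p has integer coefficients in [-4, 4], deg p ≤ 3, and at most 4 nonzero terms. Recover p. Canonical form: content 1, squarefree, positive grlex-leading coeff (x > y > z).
1. I count 2 distinct pieces.
2. deg p = 2.
3. Symmetries: the z-axis is an axis of rotation, so x and y enter only as x² + y²; mirror symmetry z ↦ −z ⇒ only even powers of z.
4. Checking where it meets the axes: it meets the z-axis at z = 0 (among the integer gridlines); one x-axis crossing is at x = 0.
5. Fitting integer coefficients to these (and the overall shape) gives p.

x^2 + y^2 - z^2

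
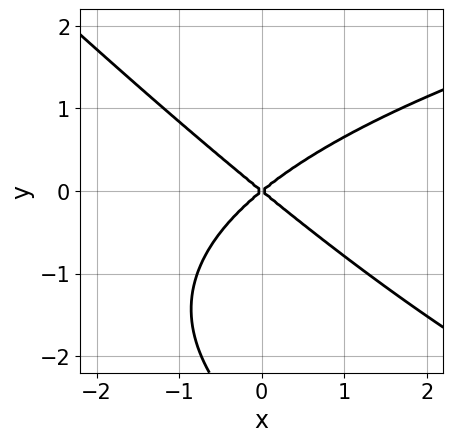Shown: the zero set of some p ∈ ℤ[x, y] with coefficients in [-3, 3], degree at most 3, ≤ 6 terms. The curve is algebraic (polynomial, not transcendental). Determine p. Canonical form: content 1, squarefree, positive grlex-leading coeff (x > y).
1. deg p = 3.
2. From the visible intercepts: it meets the x-axis at x = 0 (among the integer gridlines); it meets the y-axis at y = 0 (among the integer gridlines).
3. Putting this together gives p.

x*y^2 + y^3 - 2*x^2 + 3*y^2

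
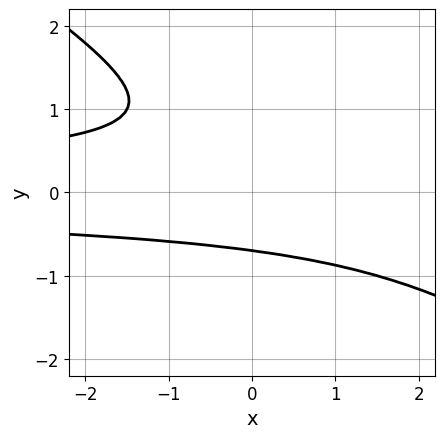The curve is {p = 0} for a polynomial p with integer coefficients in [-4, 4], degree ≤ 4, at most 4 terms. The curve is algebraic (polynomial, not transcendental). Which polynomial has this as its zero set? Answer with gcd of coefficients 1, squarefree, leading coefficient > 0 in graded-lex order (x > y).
1. deg p = 3. The shape is more complex than any degree-2 curve.
2. Reading off the gridlines: the curve avoids every integer x-axis point in the box.
3. Assembling these constraints gives the stated polynomial.

2*x*y^2 + 3*y^3 - 2*y^2 + 2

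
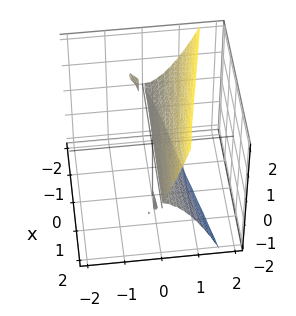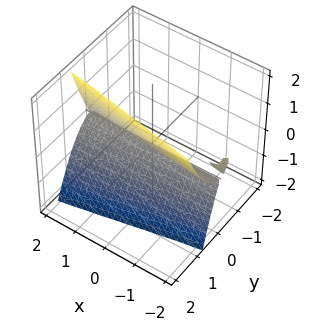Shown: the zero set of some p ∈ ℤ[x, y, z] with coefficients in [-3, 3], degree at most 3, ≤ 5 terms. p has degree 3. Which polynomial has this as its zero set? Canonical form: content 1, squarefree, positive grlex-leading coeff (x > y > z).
First, the degree is 3 — no degree-2 surface has this shape.
Then, from the visible intercepts: it crosses the z-axis at the gridline z = 0; every point of the x-axis in the box is on the surface.
Finally, the integer polynomial consistent with all of this is the stated p.

x*y*z + 3*y^3 - z^2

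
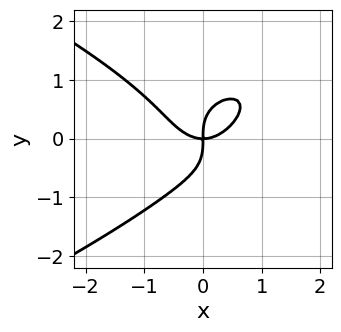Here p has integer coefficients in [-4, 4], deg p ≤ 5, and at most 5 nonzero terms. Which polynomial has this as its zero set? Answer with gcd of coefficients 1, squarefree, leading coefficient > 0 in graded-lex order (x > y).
(a) Degree: no degree-3 curve has this shape, so deg p = 4.
(b) Checking where it meets the axes: one y-axis crossing is at y = 0; it meets the x-axis at x = 0 (among the integer gridlines).
(c) The integer polynomial consistent with all of this is the stated p.

y^4 + x^3 - x*y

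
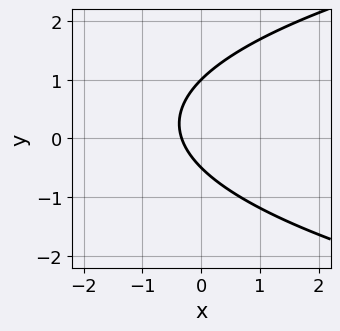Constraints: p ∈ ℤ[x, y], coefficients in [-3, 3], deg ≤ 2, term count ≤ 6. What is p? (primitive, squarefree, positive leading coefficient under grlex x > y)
First, deg p = 2.
Then, from the axis intercepts and sections: one y-axis crossing is at y = 1.
Finally, putting this together gives p.

2*y^2 - 3*x - y - 1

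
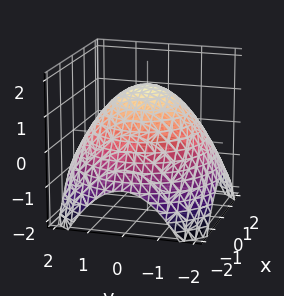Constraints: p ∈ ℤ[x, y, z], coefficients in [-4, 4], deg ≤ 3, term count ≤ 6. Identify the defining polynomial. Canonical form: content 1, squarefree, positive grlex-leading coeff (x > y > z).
x^2 + y^2 + 2*z - 3

First, degree: the shape is more complex than any degree-1 surface, so deg p = 2.
Then, symmetry: the surface is invariant under rotation about z: p = q(x² + y², z).
Then, checking where it meets the axes: a circular section at z = 0 has radius between 1 and 2.
Finally, fitting integer coefficients to these (and the overall shape) gives p.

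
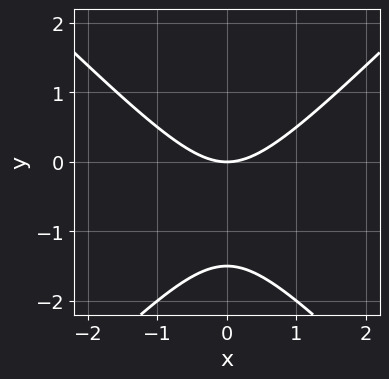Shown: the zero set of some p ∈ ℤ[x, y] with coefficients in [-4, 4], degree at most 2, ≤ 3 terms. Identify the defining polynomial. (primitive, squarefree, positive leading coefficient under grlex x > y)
2*x^2 - 2*y^2 - 3*y

(a) deg p = 2. No degree-1 curve has this shape.
(b) Symmetries: it's symmetric under x → −x, forcing even powers of x.
(c) From the visible intercepts: it crosses the x-axis at the gridline x = 0; it meets the y-axis at y = 0 (among the integer gridlines).
(d) Solving for integer coefficients yields p as stated.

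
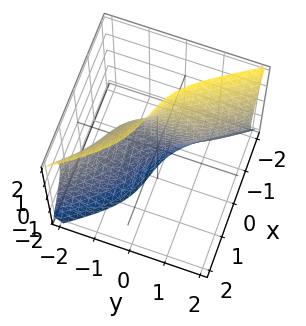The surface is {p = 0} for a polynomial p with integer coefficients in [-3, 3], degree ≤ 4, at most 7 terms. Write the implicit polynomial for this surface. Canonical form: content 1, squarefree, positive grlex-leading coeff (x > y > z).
deg p = 3. No degree-2 surface has this shape.
Against the integer gridlines: no z-intercept at any integer in the box.
The integer polynomial consistent with all of this is the stated p.

2*x^3 + y^3 + 2*y*z^2 + 3*x + 2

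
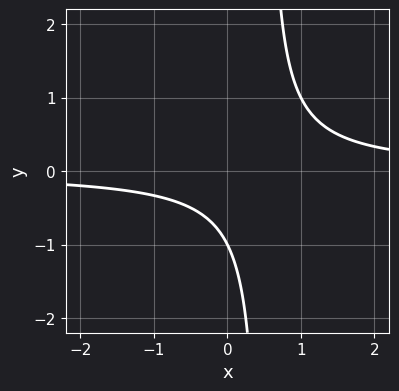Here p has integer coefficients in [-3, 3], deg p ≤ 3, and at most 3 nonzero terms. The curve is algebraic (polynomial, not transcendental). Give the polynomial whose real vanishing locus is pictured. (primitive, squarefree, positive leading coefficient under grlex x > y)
(a) deg p = 2. No degree-1 curve has this shape.
(b) Reading off the gridlines: it meets the y-axis at y = -1 (among the integer gridlines); it misses every integer gridline on the x-axis.
(c) These observations pin down the coefficients.

2*x*y - y - 1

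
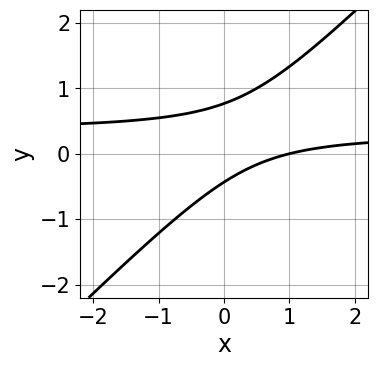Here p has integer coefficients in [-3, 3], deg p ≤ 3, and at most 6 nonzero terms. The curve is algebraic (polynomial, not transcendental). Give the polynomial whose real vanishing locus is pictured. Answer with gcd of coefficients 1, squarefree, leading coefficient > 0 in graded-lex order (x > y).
(a) deg p = 2. The shape is more complex than any degree-1 curve.
(b) Checking where it meets the axes: it meets the x-axis at x = 1 (among the integer gridlines).
(c) These observations pin down the coefficients.

3*x*y - 3*y^2 - x + y + 1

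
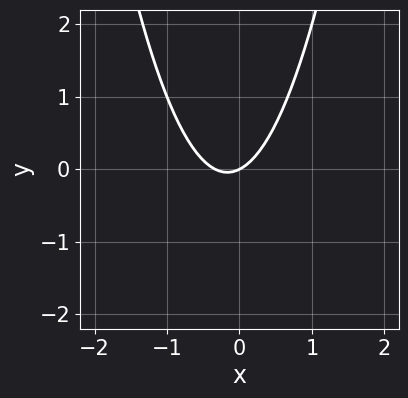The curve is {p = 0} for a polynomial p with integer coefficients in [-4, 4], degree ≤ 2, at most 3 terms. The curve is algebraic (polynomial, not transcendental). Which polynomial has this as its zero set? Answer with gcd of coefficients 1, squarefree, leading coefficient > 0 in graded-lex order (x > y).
1. The degree is 2 — no degree-1 curve has this shape.
2. Observable constraints: it meets the y-axis at y = 0 (among the integer gridlines); one x-axis crossing is at x = 0.
3. Matching integer coefficients to the picture gives p.

3*x^2 + x - 2*y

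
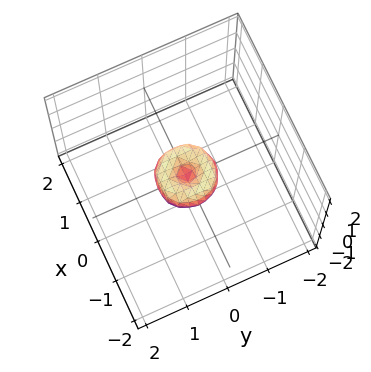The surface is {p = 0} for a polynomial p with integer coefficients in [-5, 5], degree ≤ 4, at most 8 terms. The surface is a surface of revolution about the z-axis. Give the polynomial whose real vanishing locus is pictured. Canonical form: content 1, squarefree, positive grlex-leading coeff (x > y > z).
deg p = 4. The shape is more complex than any degree-3 surface.
Symmetry: the z-axis is an axis of rotation, so x and y enter only as x² + y².
From the visible intercepts: it crosses the z-axis at the gridline z = 0; a circular section at z = 0 has radius between 0 and 1; one x-axis crossing is at x = 0.
Fitting integer coefficients to these (and the overall shape) gives p.

2*x^4 + 4*x^2*y^2 + 2*y^4 - x^2 - y^2 + z^2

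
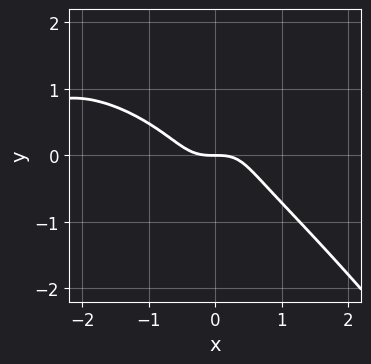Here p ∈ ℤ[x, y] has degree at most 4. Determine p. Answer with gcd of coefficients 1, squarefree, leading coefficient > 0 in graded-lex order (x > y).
1. Degree: the shape is more complex than any degree-3 curve, so deg p = 4.
2. Checking where it meets the axes: it meets the y-axis at y = 0 (among the integer gridlines); it crosses the x-axis at the gridline x = 0.
3. Putting this together gives p.

x^4 + 3*x^3 - 3*x*y^2 + 3*y^3 + 2*y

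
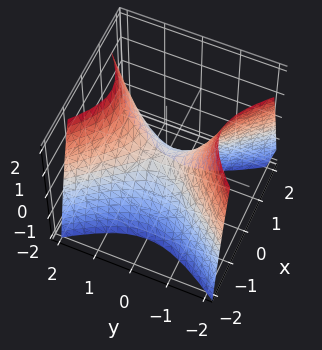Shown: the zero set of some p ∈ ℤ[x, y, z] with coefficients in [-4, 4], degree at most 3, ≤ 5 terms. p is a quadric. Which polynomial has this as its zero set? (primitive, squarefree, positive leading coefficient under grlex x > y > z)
3*x^2 - 2*y^2 + 2*z

1. deg p = 2. A saddle surface; a quadric.
2. Symmetries: the y ↦ −y reflection is a symmetry, so y appears only in even powers; mirror symmetry x ↦ −x ⇒ only even powers of x.
3. Checking where it meets the axes: one z-axis crossing is at z = 0; it crosses the x-axis at the gridline x = 0; it crosses the y-axis at the gridline y = 0.
4. Matching integer coefficients to the picture gives p.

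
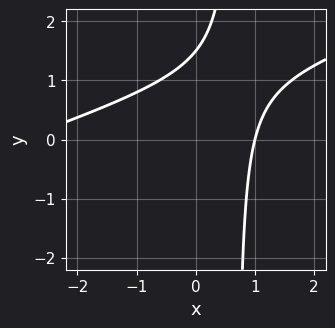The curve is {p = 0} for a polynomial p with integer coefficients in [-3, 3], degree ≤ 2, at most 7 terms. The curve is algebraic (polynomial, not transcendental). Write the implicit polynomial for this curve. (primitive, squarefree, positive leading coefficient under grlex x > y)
(a) Degree: no degree-1 curve has this shape, so deg p = 2.
(b) Observable constraints: one x-axis crossing is at x = 1.
(c) Assembling these constraints gives the stated polynomial.

x^2 - 3*x*y + 2*x + 2*y - 3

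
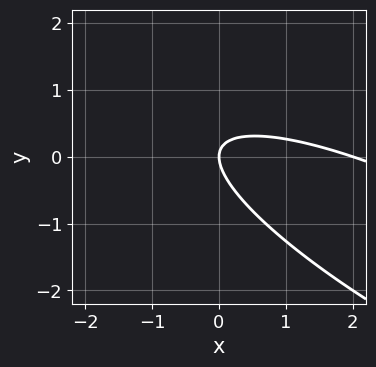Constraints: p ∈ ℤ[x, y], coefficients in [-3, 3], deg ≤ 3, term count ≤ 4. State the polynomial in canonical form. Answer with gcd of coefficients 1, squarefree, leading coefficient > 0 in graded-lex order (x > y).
x^2 + 3*x*y + 3*y^2 - 2*x

(a) Degree: a generic line meets the curve in up to 2 points, so deg p = 2.
(b) From the visible intercepts: the x-axis gridline crossings are at x ∈ {0, 2}; it crosses the y-axis at the gridline y = 0.
(c) Fitting integer coefficients to these (and the overall shape) gives p.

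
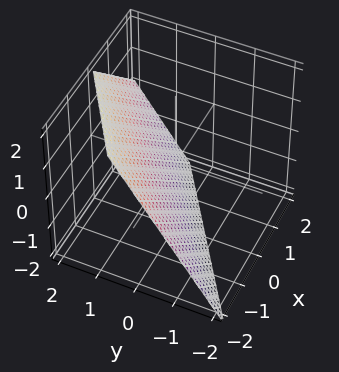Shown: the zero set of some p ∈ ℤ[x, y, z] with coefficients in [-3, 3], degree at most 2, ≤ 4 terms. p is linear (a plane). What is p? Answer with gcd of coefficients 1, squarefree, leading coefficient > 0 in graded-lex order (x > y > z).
2*x - 3*y + 2*z + 2

(a) Degree: the surface is flat (a plane), so deg p = 1.
(b) Against the integer gridlines: one x-axis crossing is at x = -1; it crosses the z-axis at the gridline z = -1.
(c) Fitting integer coefficients to these (and the overall shape) gives p.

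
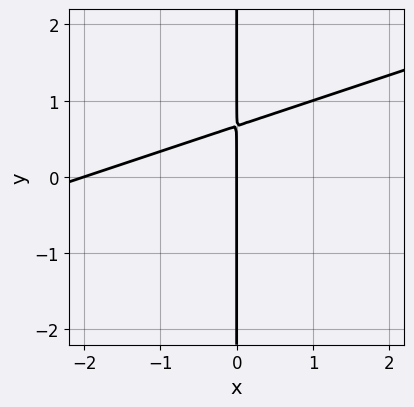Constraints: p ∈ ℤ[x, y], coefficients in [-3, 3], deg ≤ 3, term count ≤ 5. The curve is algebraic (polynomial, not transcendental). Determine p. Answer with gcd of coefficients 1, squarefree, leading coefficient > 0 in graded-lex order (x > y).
Degree: a generic line meets the curve in up to 2 points, so deg p = 2.
From the axis intercepts and sections: the x-axis gridline crossings are at x ∈ {-2, 0}; the visible y-axis segment lies entirely on the curve.
Assembling these constraints gives the stated polynomial.

x^2 - 3*x*y + 2*x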